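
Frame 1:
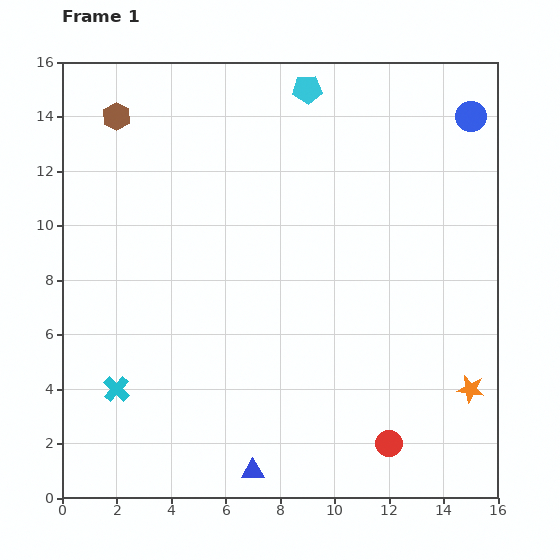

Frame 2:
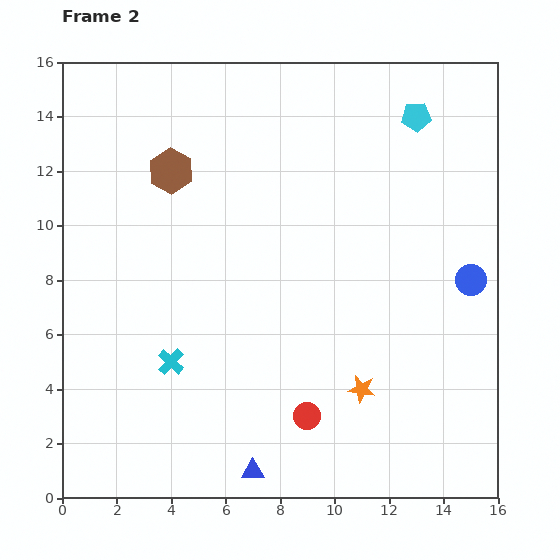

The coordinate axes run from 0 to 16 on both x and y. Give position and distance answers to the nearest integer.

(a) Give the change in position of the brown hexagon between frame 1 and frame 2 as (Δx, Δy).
(2, -2)

The brown hexagon was at (2, 14) in frame 1 and (4, 12) in frame 2.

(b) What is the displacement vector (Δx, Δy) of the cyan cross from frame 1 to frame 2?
(2, 1)

The cyan cross was at (2, 4) in frame 1 and (4, 5) in frame 2.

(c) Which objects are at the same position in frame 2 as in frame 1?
the blue triangle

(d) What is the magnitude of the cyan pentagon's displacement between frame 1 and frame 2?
4

The cyan pentagon moved from (9, 15) to (13, 14), a distance of √(4² + 1²) ≈ 4.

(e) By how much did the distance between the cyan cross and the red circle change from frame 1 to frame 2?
-5

Distance in frame 1: 10. Distance in frame 2: 5.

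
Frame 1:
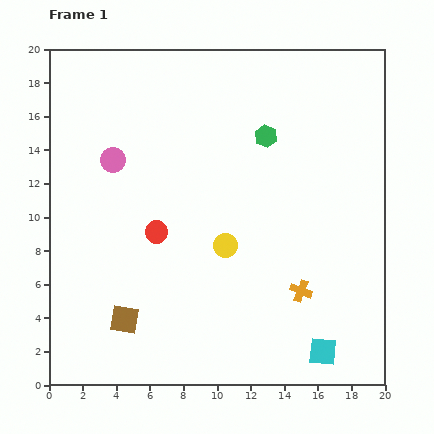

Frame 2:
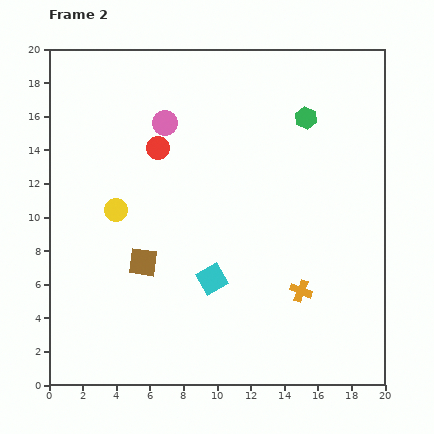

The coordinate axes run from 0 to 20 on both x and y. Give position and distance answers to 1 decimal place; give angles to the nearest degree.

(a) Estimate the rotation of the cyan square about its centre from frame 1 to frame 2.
35° counter-clockwise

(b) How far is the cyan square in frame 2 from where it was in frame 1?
7.9

The cyan square moved from (16.3, 2.0) to (9.7, 6.3), a distance of √(6.6² + 4.3²) ≈ 7.9.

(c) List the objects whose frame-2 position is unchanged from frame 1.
the orange cross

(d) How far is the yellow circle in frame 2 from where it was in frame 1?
6.8

The yellow circle moved from (10.5, 8.3) to (4.0, 10.4), a distance of √(6.5² + 2.1²) ≈ 6.8.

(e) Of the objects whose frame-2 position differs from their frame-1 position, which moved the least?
the green hexagon

(moved 2.6)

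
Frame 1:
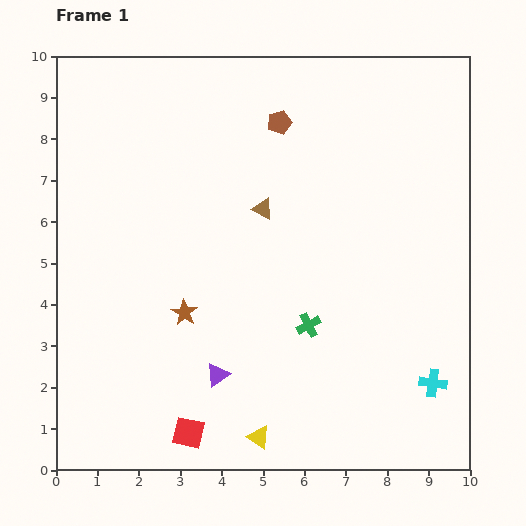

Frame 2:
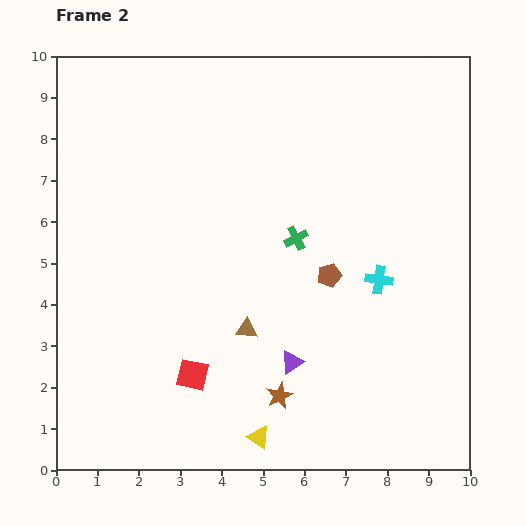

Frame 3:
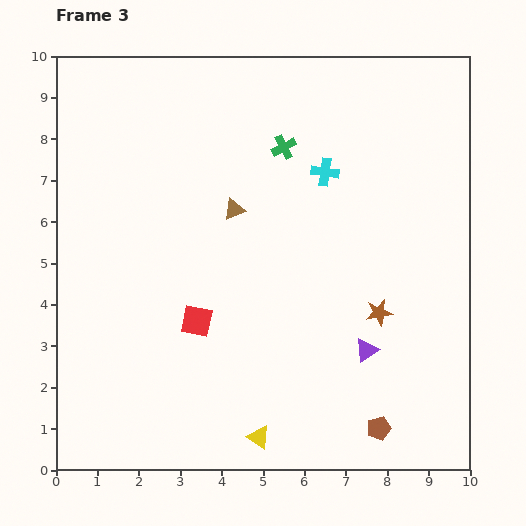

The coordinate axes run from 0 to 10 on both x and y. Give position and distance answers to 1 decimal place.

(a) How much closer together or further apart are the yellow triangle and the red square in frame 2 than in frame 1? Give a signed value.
+0.5

Distance in frame 1: 1.7. Distance in frame 2: 2.2.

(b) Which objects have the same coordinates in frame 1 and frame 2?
the yellow triangle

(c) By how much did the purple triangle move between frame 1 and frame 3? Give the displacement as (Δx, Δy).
(3.6, 0.6)

The purple triangle was at (3.9, 2.3) in frame 1 and (7.5, 2.9) in frame 3.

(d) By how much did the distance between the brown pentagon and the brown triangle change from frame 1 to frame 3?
+4.3

Distance in frame 1: 2.1. Distance in frame 3: 6.4.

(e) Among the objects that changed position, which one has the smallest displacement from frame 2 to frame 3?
the red square

(moved 1.3)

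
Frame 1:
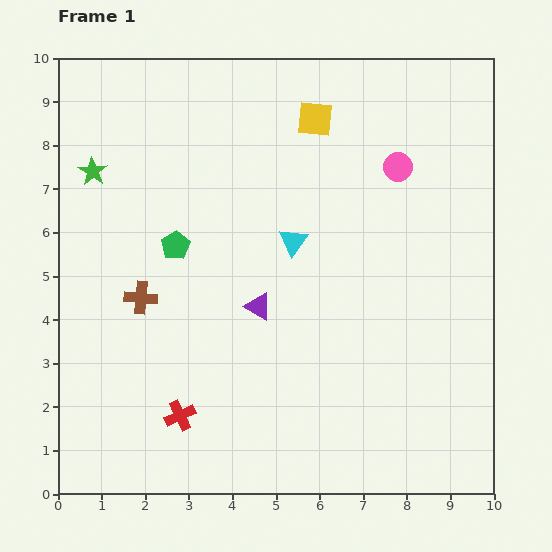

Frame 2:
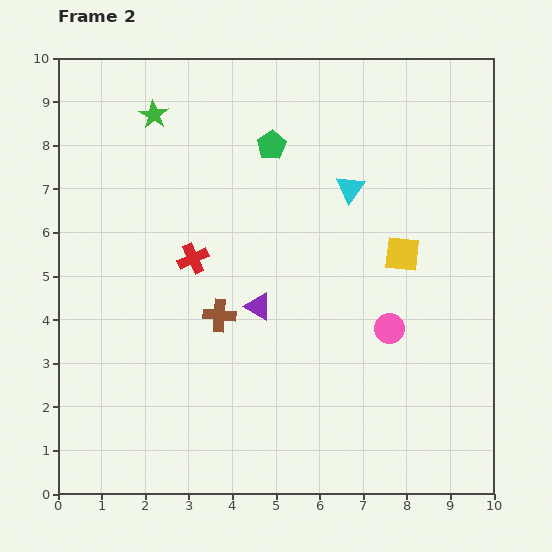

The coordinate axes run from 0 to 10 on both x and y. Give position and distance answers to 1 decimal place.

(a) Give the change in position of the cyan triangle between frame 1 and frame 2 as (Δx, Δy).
(1.3, 1.2)

The cyan triangle was at (5.4, 5.8) in frame 1 and (6.7, 7.0) in frame 2.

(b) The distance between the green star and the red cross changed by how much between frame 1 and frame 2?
-2.5

Distance in frame 1: 5.9. Distance in frame 2: 3.4.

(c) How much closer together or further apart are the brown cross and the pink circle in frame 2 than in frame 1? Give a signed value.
-2.7

Distance in frame 1: 6.6. Distance in frame 2: 3.9.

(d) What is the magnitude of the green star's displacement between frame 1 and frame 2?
1.9

The green star moved from (0.8, 7.4) to (2.2, 8.7), a distance of √(1.4² + 1.3²) ≈ 1.9.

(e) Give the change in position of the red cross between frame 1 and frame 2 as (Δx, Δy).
(0.3, 3.6)

The red cross was at (2.8, 1.8) in frame 1 and (3.1, 5.4) in frame 2.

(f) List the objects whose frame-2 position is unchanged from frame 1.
the purple triangle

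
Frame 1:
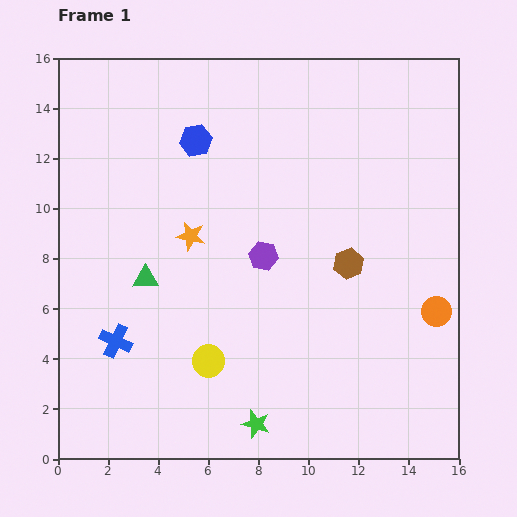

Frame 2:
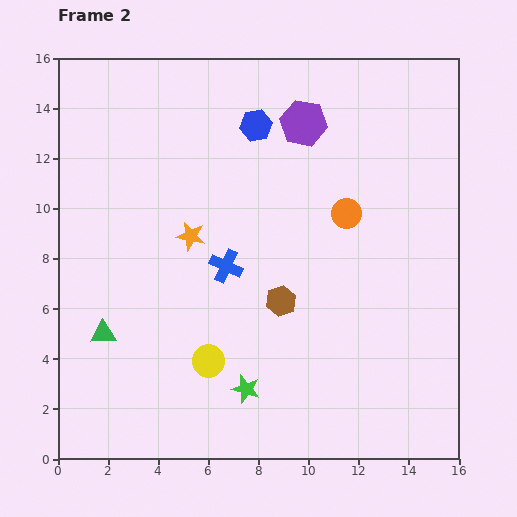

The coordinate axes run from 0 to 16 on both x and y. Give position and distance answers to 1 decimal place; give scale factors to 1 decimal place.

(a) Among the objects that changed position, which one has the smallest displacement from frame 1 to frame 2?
the green star

(moved 1.5)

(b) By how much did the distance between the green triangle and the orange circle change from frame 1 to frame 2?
-0.9

Distance in frame 1: 11.7. Distance in frame 2: 10.8.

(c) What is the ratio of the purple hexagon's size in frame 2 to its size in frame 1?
1.6×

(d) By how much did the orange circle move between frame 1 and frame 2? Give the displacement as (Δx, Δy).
(-3.6, 3.9)

The orange circle was at (15.1, 5.9) in frame 1 and (11.5, 9.8) in frame 2.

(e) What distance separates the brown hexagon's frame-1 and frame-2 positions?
3.1

The brown hexagon moved from (11.6, 7.8) to (8.9, 6.3), a distance of √(2.7² + 1.5²) ≈ 3.1.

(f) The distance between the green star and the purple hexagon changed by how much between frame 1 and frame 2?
+4.1

Distance in frame 1: 6.7. Distance in frame 2: 10.8.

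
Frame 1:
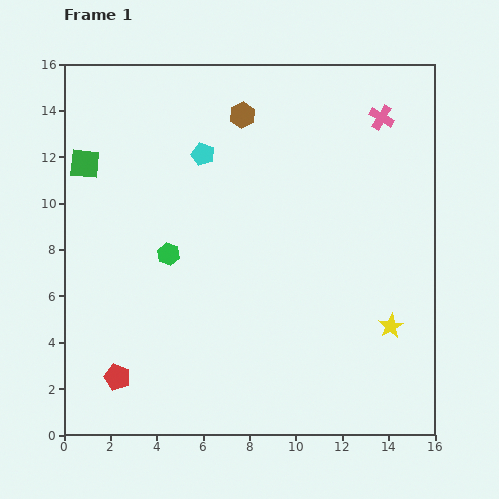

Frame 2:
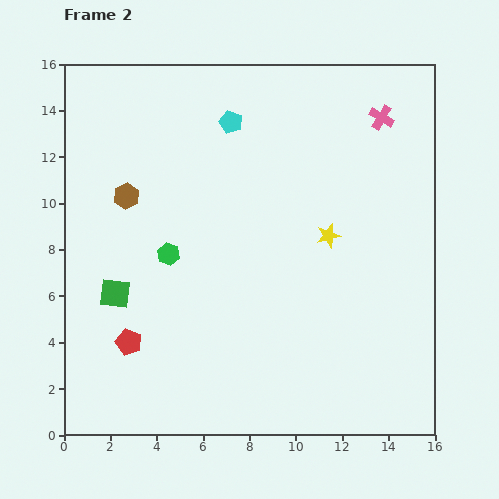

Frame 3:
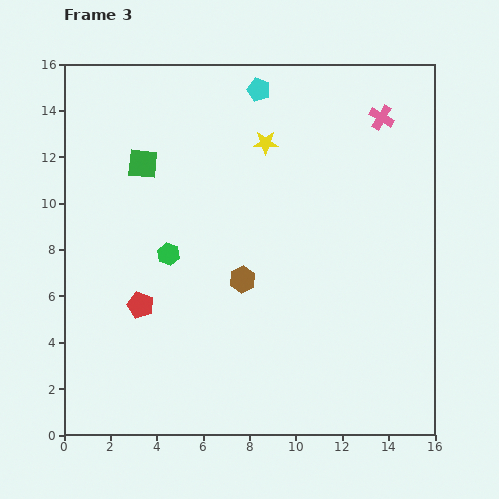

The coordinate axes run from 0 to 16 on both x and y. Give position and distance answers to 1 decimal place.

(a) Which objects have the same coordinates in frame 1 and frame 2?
the green hexagon, the pink cross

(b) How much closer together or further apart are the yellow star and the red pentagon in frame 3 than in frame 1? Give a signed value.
-3.2

Distance in frame 1: 12.0. Distance in frame 3: 8.8.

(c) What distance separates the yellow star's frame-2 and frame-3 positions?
4.8

The yellow star moved from (11.4, 8.6) to (8.7, 12.6), a distance of √(2.7² + 4.0²) ≈ 4.8.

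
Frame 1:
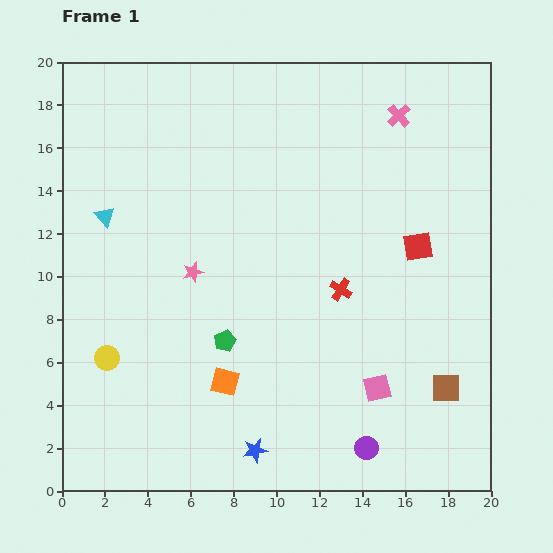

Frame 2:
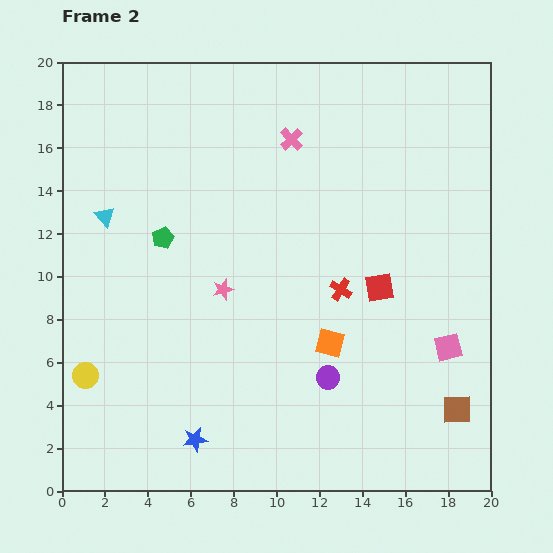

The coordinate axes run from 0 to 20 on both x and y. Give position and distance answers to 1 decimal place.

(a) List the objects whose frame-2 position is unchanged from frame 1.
the cyan triangle, the red cross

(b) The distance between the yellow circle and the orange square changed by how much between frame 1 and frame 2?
+5.9

Distance in frame 1: 5.6. Distance in frame 2: 11.5.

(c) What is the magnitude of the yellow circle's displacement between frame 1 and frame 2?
1.3

The yellow circle moved from (2.1, 6.2) to (1.1, 5.4), a distance of √(1.0² + 0.8²) ≈ 1.3.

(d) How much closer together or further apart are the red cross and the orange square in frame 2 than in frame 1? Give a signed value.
-4.4

Distance in frame 1: 6.9. Distance in frame 2: 2.5.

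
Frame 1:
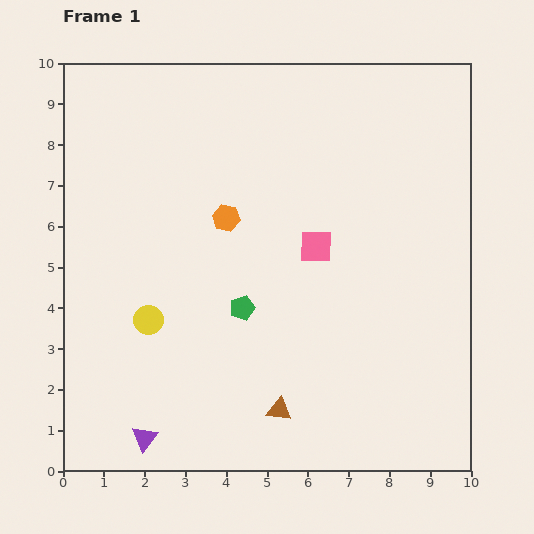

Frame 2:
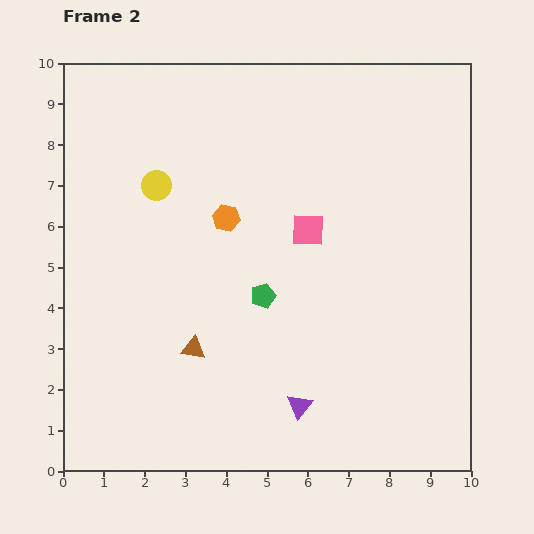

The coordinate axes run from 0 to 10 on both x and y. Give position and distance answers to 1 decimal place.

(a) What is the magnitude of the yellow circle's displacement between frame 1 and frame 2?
3.3

The yellow circle moved from (2.1, 3.7) to (2.3, 7.0), a distance of √(0.2² + 3.3²) ≈ 3.3.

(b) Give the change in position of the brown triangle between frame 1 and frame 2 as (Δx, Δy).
(-2.1, 1.5)

The brown triangle was at (5.3, 1.5) in frame 1 and (3.2, 3.0) in frame 2.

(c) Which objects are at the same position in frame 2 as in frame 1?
the orange hexagon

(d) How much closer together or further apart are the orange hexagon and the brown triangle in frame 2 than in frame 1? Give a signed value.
-1.6

Distance in frame 1: 4.9. Distance in frame 2: 3.3.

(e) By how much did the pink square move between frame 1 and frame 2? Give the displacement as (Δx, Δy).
(-0.2, 0.4)

The pink square was at (6.2, 5.5) in frame 1 and (6.0, 5.9) in frame 2.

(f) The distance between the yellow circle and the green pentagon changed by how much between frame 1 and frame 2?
+1.4

Distance in frame 1: 2.3. Distance in frame 2: 3.7.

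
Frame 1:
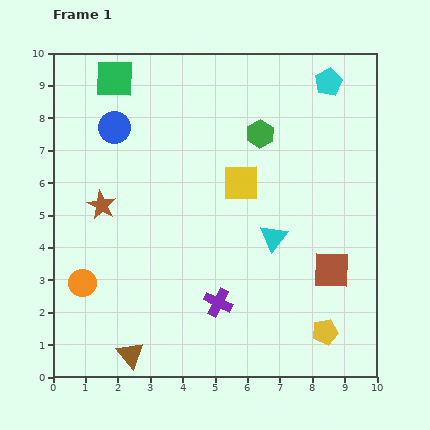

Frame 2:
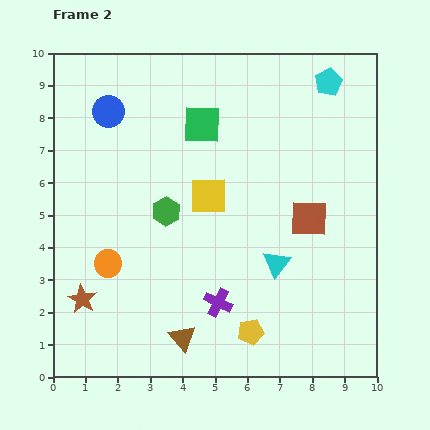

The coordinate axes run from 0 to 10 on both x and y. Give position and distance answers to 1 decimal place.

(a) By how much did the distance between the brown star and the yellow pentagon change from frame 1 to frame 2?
-2.6

Distance in frame 1: 7.9. Distance in frame 2: 5.3.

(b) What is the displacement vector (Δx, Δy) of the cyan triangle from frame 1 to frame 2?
(0.1, -0.8)

The cyan triangle was at (6.8, 4.3) in frame 1 and (6.9, 3.5) in frame 2.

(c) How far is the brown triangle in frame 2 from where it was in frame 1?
1.7

The brown triangle moved from (2.4, 0.7) to (4.0, 1.2), a distance of √(1.6² + 0.5²) ≈ 1.7.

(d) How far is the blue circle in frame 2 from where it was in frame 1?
0.5

The blue circle moved from (1.9, 7.7) to (1.7, 8.2), a distance of √(0.2² + 0.5²) ≈ 0.5.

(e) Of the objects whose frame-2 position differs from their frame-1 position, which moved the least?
the blue circle

(moved 0.5)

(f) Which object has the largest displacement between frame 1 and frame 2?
the green hexagon

(moved 3.8; next 3.0)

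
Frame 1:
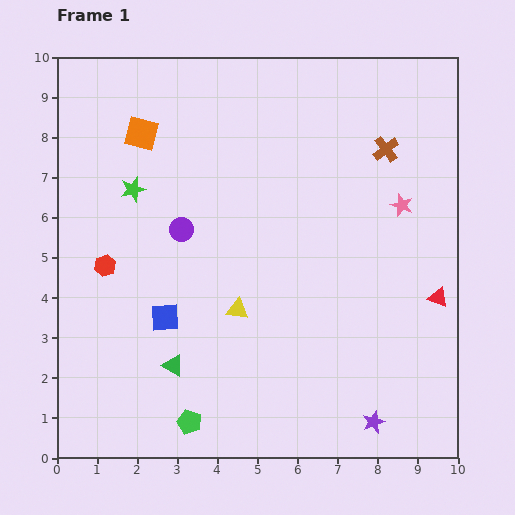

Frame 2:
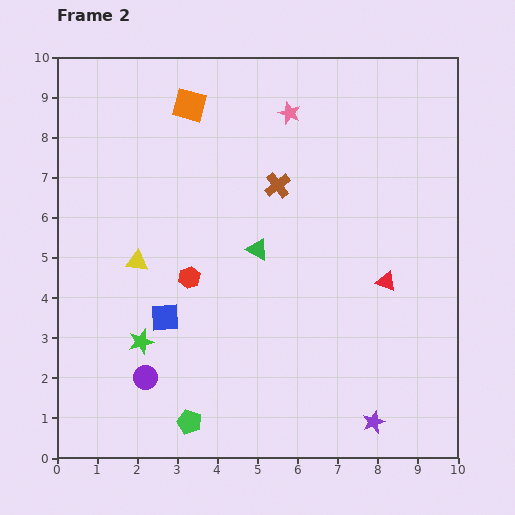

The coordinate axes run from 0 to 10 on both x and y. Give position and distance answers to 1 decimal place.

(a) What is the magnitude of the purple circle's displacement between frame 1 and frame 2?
3.8

The purple circle moved from (3.1, 5.7) to (2.2, 2.0), a distance of √(0.9² + 3.7²) ≈ 3.8.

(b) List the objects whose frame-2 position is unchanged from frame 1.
the green pentagon, the blue square, the purple star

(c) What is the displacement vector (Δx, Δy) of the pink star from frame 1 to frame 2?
(-2.8, 2.3)

The pink star was at (8.6, 6.3) in frame 1 and (5.8, 8.6) in frame 2.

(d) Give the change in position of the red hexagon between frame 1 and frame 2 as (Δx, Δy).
(2.1, -0.3)

The red hexagon was at (1.2, 4.8) in frame 1 and (3.3, 4.5) in frame 2.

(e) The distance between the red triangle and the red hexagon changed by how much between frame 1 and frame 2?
-3.4

Distance in frame 1: 8.3. Distance in frame 2: 4.9.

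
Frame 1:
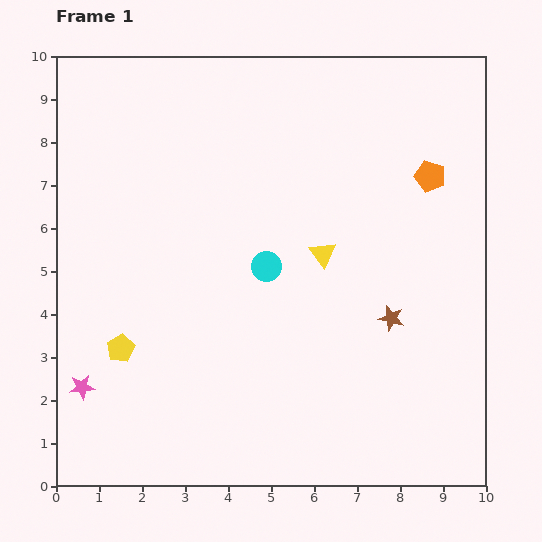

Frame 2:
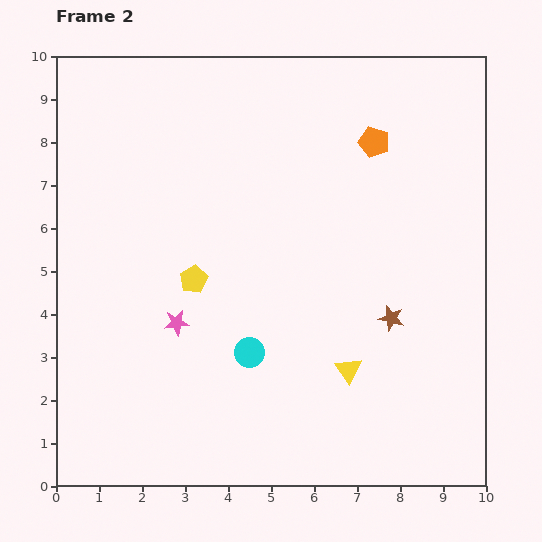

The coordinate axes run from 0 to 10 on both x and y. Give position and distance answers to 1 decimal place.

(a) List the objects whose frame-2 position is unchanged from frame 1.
the brown star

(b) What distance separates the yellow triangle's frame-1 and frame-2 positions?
2.8

The yellow triangle moved from (6.2, 5.4) to (6.8, 2.7), a distance of √(0.6² + 2.7²) ≈ 2.8.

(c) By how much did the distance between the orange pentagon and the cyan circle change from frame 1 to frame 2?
+1.4

Distance in frame 1: 4.3. Distance in frame 2: 5.7.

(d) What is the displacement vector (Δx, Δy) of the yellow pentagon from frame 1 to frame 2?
(1.7, 1.6)

The yellow pentagon was at (1.5, 3.2) in frame 1 and (3.2, 4.8) in frame 2.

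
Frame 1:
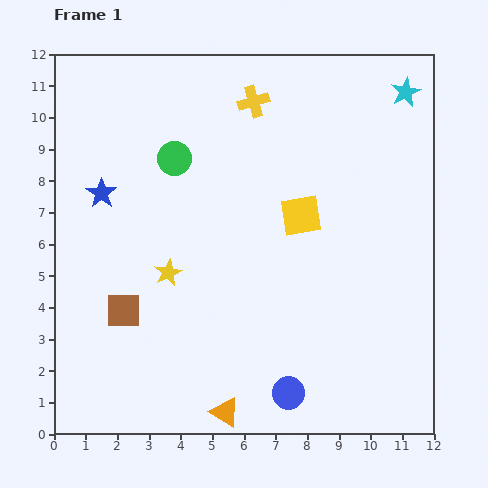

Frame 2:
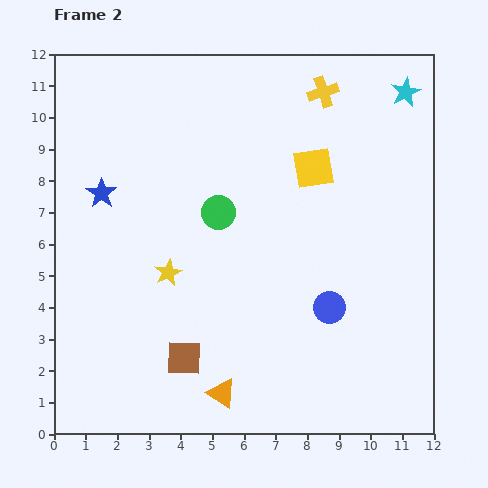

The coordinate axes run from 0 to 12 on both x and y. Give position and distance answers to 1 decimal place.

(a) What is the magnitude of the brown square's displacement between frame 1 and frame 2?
2.4

The brown square moved from (2.2, 3.9) to (4.1, 2.4), a distance of √(1.9² + 1.5²) ≈ 2.4.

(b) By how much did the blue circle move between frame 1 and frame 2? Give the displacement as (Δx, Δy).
(1.3, 2.7)

The blue circle was at (7.4, 1.3) in frame 1 and (8.7, 4.0) in frame 2.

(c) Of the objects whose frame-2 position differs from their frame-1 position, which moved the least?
the orange triangle

(moved 0.6)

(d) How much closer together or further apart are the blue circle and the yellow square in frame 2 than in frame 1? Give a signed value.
-1.2

Distance in frame 1: 5.6. Distance in frame 2: 4.4.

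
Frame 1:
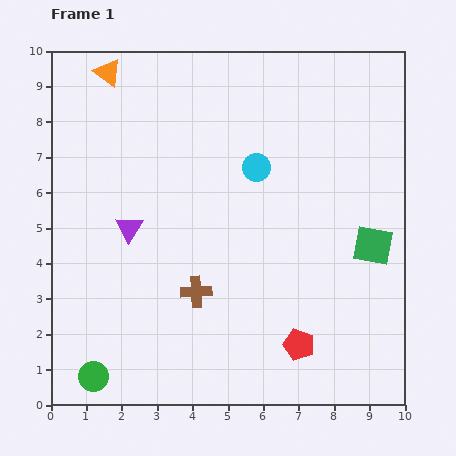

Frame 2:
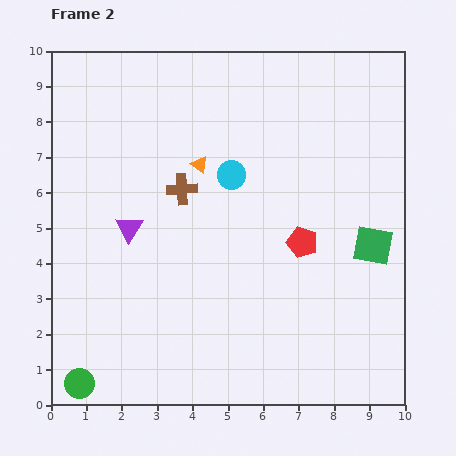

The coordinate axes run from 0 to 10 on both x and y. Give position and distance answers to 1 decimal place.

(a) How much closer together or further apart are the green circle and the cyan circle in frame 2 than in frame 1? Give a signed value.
-0.2

Distance in frame 1: 7.5. Distance in frame 2: 7.3.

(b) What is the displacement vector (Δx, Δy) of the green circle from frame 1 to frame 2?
(-0.4, -0.2)

The green circle was at (1.2, 0.8) in frame 1 and (0.8, 0.6) in frame 2.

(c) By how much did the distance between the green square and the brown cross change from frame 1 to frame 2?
+0.4

Distance in frame 1: 5.2. Distance in frame 2: 5.6.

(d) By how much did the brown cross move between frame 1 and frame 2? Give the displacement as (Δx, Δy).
(-0.4, 2.9)

The brown cross was at (4.1, 3.2) in frame 1 and (3.7, 6.1) in frame 2.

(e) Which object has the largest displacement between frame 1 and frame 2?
the orange triangle

(moved 3.7; next 2.9)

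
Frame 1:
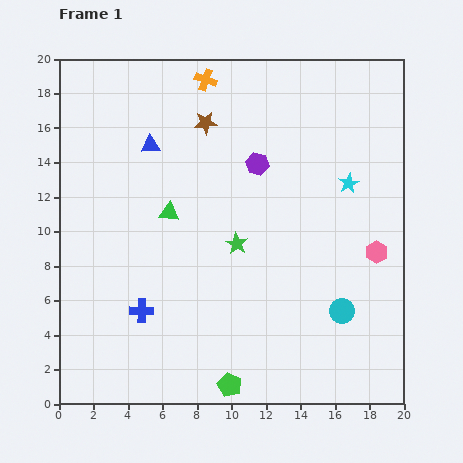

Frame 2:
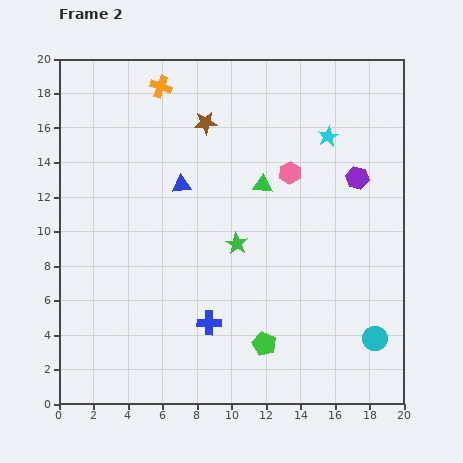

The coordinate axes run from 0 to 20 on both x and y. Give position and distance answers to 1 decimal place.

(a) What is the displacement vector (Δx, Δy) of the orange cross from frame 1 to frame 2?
(-2.6, -0.4)

The orange cross was at (8.5, 18.8) in frame 1 and (5.9, 18.4) in frame 2.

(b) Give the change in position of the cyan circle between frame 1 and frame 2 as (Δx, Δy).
(1.9, -1.6)

The cyan circle was at (16.4, 5.4) in frame 1 and (18.3, 3.8) in frame 2.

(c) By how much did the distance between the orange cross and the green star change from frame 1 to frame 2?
+0.4

Distance in frame 1: 9.7. Distance in frame 2: 10.1.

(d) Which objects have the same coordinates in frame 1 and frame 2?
the green star, the brown star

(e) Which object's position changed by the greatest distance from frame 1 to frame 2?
the pink hexagon

(moved 6.8; next 5.9)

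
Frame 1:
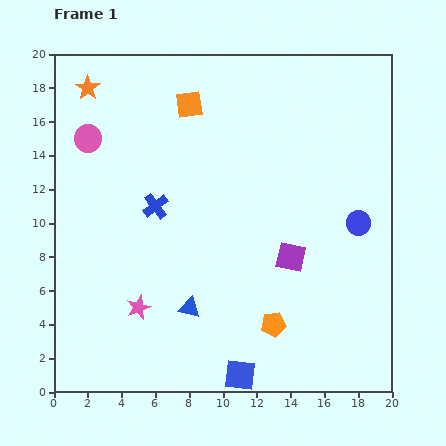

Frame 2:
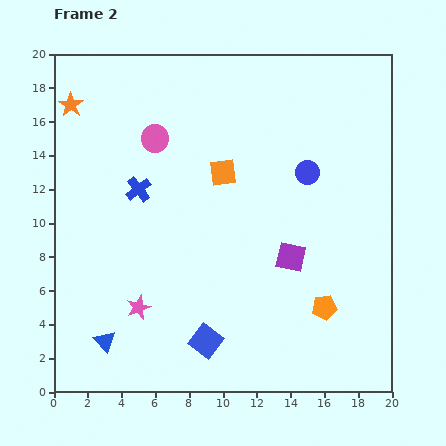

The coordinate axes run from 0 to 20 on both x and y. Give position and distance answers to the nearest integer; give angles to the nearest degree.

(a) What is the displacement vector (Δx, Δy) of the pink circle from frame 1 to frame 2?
(4, 0)

The pink circle was at (2, 15) in frame 1 and (6, 15) in frame 2.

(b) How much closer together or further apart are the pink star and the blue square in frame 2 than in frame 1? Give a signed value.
-3

Distance in frame 1: 7. Distance in frame 2: 4.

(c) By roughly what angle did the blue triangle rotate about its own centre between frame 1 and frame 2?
35° clockwise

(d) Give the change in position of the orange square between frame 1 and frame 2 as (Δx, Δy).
(2, -4)

The orange square was at (8, 17) in frame 1 and (10, 13) in frame 2.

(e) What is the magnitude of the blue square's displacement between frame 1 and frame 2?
3

The blue square moved from (11, 1) to (9, 3), a distance of √(2² + 2²) ≈ 3.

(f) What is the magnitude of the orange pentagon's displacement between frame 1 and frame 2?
3

The orange pentagon moved from (13, 4) to (16, 5), a distance of √(3² + 1²) ≈ 3.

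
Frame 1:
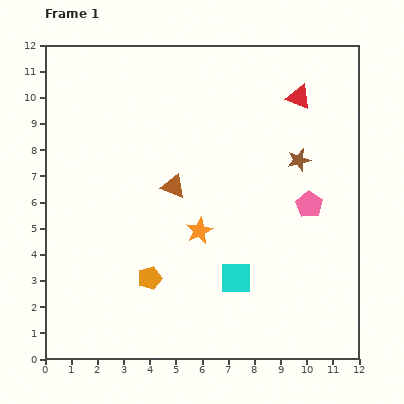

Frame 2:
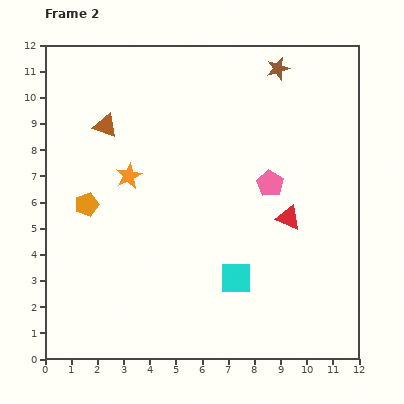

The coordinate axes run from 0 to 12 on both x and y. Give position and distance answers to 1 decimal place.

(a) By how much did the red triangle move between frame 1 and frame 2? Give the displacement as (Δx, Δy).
(-0.4, -4.6)

The red triangle was at (9.7, 10.0) in frame 1 and (9.3, 5.4) in frame 2.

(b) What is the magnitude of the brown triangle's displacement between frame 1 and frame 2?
3.5

The brown triangle moved from (4.9, 6.6) to (2.3, 8.9), a distance of √(2.6² + 2.3²) ≈ 3.5.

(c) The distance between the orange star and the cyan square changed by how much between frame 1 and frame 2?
+3.4

Distance in frame 1: 2.3. Distance in frame 2: 5.7.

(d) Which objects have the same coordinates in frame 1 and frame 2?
the cyan square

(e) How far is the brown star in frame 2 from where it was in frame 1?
3.6

The brown star moved from (9.7, 7.6) to (8.9, 11.1), a distance of √(0.8² + 3.5²) ≈ 3.6.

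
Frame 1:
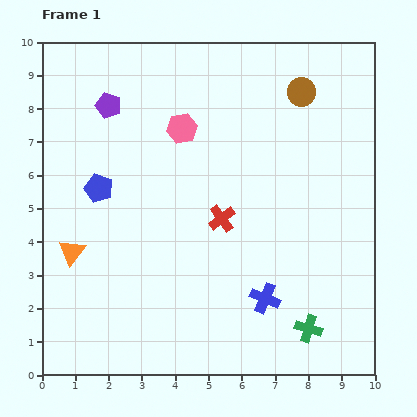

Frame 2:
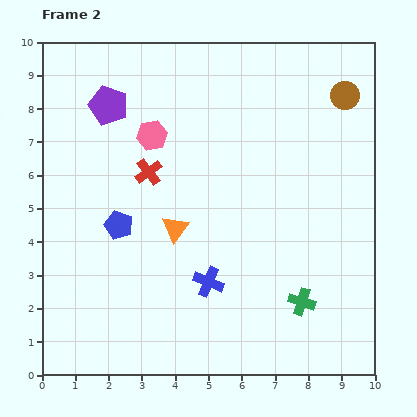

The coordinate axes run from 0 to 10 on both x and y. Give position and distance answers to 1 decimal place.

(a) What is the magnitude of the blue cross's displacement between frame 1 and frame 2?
1.8

The blue cross moved from (6.7, 2.3) to (5.0, 2.8), a distance of √(1.7² + 0.5²) ≈ 1.8.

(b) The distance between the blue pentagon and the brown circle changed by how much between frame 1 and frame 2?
+1.0

Distance in frame 1: 6.8. Distance in frame 2: 7.8.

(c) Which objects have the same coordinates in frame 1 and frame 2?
the purple pentagon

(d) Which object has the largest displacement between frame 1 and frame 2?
the orange triangle

(moved 3.2; next 2.6)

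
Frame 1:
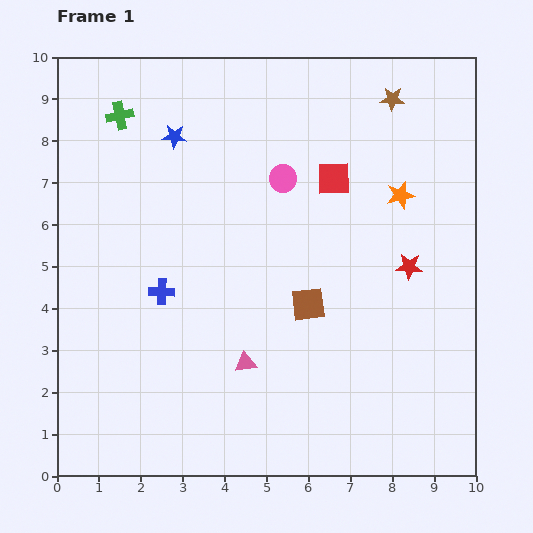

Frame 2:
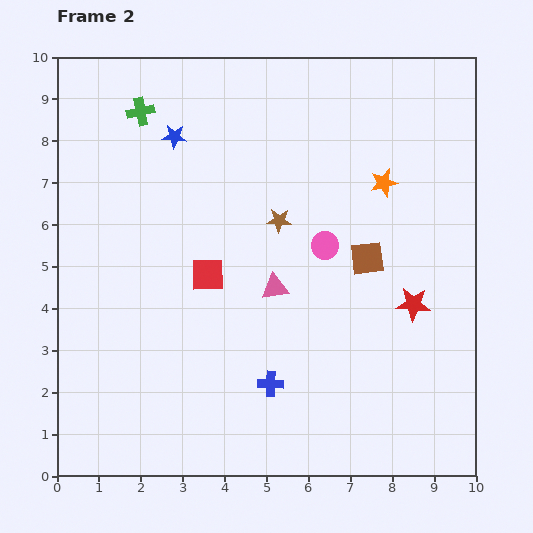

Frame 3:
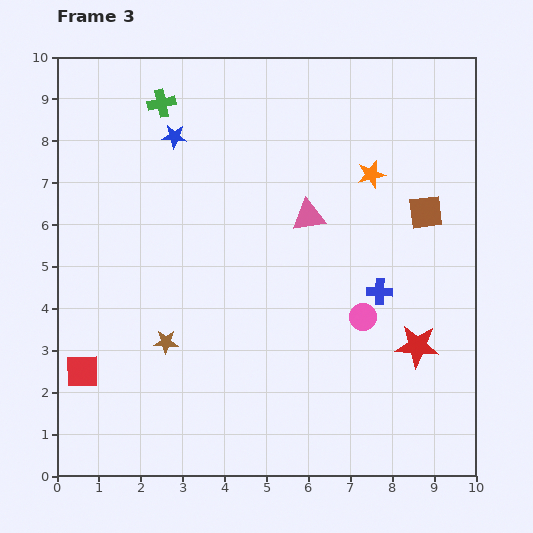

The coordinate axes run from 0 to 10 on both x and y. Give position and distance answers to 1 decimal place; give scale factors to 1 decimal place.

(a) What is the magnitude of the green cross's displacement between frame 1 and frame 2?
0.5

The green cross moved from (1.5, 8.6) to (2.0, 8.7), a distance of √(0.5² + 0.1²) ≈ 0.5.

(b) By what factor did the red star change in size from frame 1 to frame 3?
1.6×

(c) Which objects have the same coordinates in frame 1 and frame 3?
the blue star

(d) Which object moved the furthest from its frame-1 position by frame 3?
the brown star

(moved 7.9; next 7.6)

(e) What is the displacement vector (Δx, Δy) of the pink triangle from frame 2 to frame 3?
(0.8, 1.7)

The pink triangle was at (5.2, 4.5) in frame 2 and (6.0, 6.2) in frame 3.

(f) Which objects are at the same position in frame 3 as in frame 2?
the blue star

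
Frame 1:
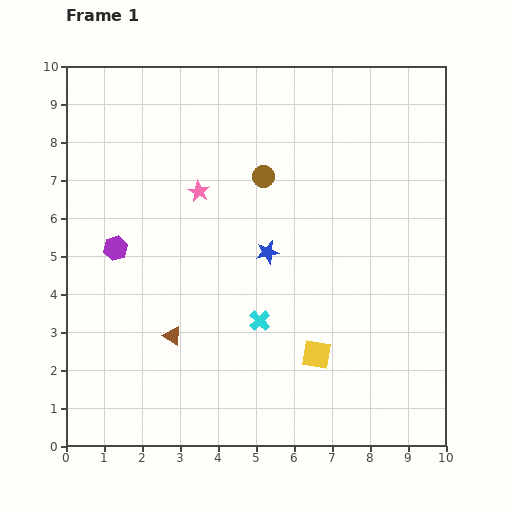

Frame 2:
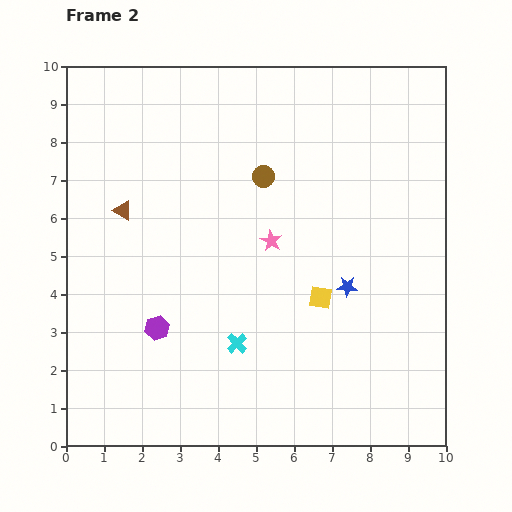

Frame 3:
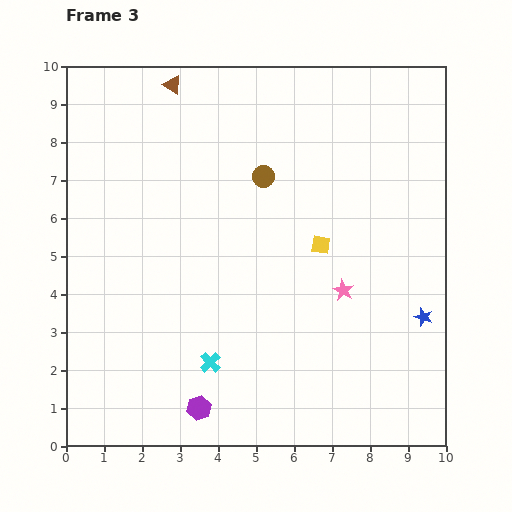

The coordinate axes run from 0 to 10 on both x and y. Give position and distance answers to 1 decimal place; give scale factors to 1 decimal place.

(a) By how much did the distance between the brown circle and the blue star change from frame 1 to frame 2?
+1.6

Distance in frame 1: 2.0. Distance in frame 2: 3.6.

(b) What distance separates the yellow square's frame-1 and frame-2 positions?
1.5

The yellow square moved from (6.6, 2.4) to (6.7, 3.9), a distance of √(0.1² + 1.5²) ≈ 1.5.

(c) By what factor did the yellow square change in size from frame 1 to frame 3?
0.7×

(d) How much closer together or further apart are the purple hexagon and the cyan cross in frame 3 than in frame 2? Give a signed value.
-0.9

Distance in frame 2: 2.1. Distance in frame 3: 1.2.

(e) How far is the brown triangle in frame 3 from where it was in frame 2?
3.5

The brown triangle moved from (1.5, 6.2) to (2.8, 9.5), a distance of √(1.3² + 3.3²) ≈ 3.5.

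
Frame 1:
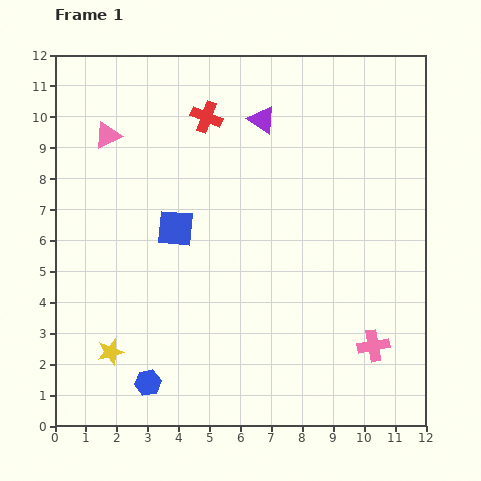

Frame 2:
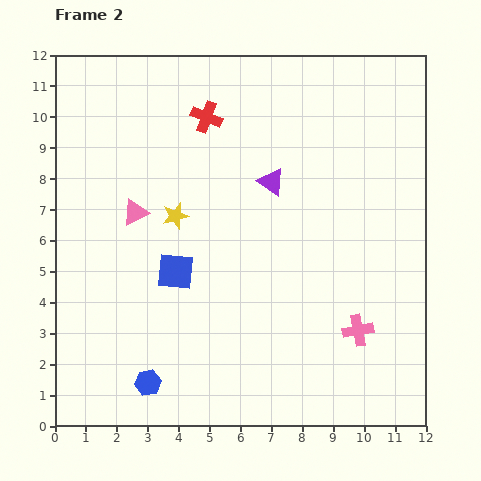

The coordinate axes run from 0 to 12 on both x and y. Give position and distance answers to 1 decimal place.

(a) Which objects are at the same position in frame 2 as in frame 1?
the blue hexagon, the red cross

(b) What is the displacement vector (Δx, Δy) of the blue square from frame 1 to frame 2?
(0.0, -1.4)

The blue square was at (3.9, 6.4) in frame 1 and (3.9, 5.0) in frame 2.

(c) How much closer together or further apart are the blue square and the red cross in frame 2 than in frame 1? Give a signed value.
+1.4

Distance in frame 1: 3.7. Distance in frame 2: 5.1.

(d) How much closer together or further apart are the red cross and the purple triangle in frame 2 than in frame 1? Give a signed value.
+1.2

Distance in frame 1: 1.8. Distance in frame 2: 3.0.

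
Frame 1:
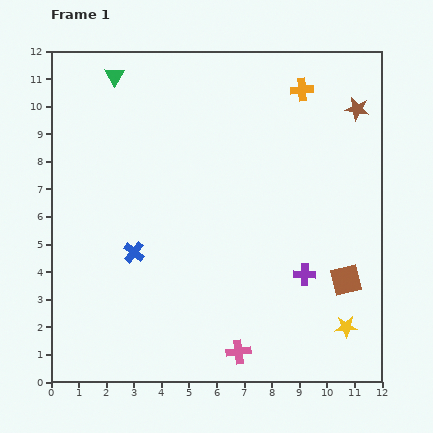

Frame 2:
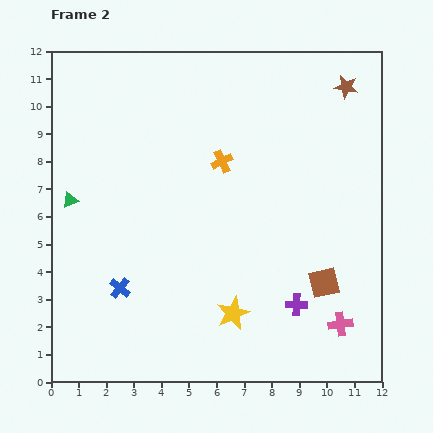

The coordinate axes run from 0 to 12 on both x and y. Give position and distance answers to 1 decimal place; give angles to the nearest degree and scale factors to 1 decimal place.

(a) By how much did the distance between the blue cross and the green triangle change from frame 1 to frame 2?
-2.7

Distance in frame 1: 6.4. Distance in frame 2: 3.7.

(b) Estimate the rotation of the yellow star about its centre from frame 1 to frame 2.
20° counter-clockwise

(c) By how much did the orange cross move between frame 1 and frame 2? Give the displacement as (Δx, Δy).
(-2.9, -2.6)

The orange cross was at (9.1, 10.6) in frame 1 and (6.2, 8.0) in frame 2.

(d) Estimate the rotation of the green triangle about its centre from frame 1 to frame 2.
36° clockwise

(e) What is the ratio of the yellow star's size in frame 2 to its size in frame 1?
1.5×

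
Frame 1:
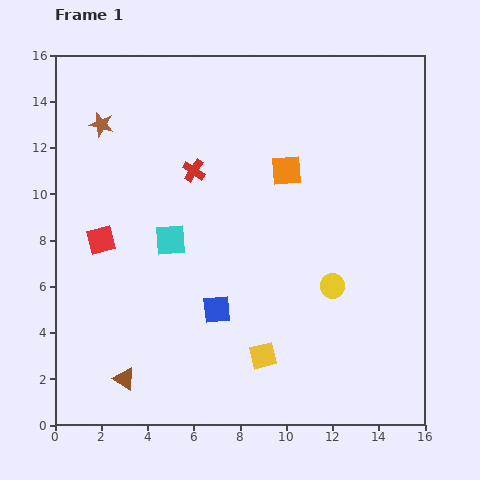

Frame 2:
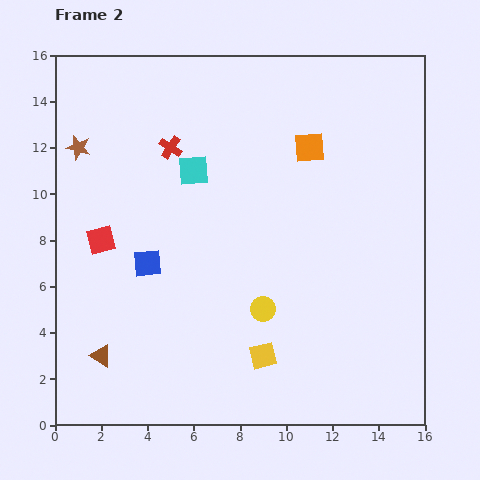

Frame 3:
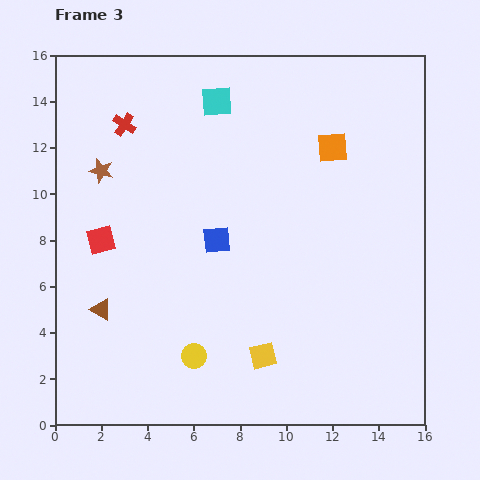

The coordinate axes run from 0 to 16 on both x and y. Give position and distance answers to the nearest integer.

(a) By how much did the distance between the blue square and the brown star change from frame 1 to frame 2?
-3

Distance in frame 1: 9. Distance in frame 2: 6.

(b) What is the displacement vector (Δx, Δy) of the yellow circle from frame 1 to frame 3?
(-6, -3)

The yellow circle was at (12, 6) in frame 1 and (6, 3) in frame 3.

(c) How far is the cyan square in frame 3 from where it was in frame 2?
3

The cyan square moved from (6, 11) to (7, 14), a distance of √(1² + 3²) ≈ 3.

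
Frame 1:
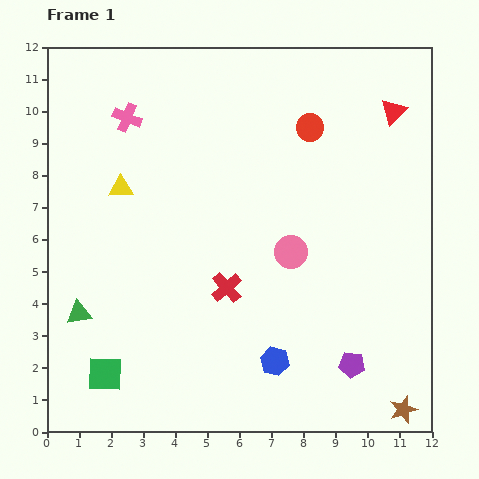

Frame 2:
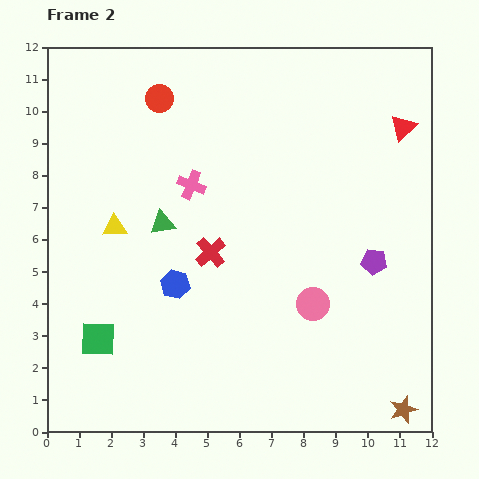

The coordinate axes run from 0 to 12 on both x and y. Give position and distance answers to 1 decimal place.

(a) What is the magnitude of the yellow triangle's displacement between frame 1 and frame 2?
1.2

The yellow triangle moved from (2.3, 7.6) to (2.1, 6.4), a distance of √(0.2² + 1.2²) ≈ 1.2.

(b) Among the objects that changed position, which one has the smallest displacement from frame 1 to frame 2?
the red triangle

(moved 0.6)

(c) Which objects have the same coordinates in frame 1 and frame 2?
the brown star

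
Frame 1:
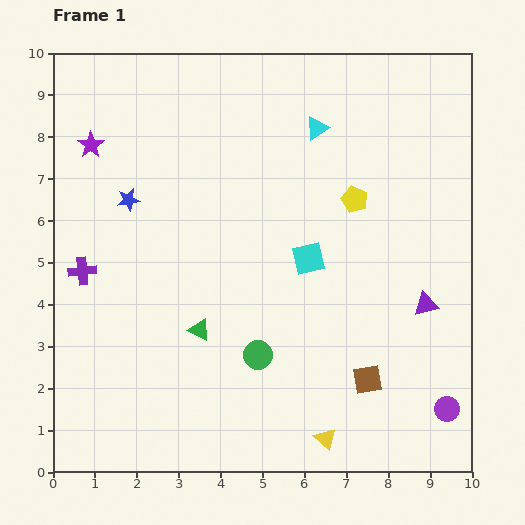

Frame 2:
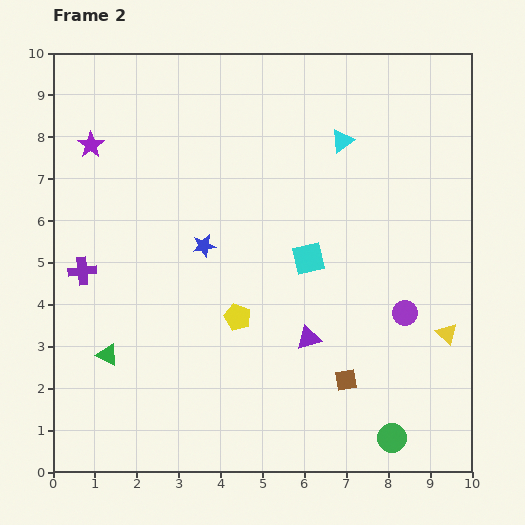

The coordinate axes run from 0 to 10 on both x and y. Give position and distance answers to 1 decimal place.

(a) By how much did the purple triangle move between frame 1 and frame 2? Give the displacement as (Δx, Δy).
(-2.8, -0.8)

The purple triangle was at (8.9, 4.0) in frame 1 and (6.1, 3.2) in frame 2.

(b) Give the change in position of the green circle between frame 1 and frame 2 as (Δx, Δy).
(3.2, -2.0)

The green circle was at (4.9, 2.8) in frame 1 and (8.1, 0.8) in frame 2.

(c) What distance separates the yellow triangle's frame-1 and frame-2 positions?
3.8

The yellow triangle moved from (6.5, 0.8) to (9.4, 3.3), a distance of √(2.9² + 2.5²) ≈ 3.8.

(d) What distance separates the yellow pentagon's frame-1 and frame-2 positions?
4.0

The yellow pentagon moved from (7.2, 6.5) to (4.4, 3.7), a distance of √(2.8² + 2.8²) ≈ 4.0.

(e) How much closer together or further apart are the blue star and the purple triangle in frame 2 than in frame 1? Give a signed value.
-4.2

Distance in frame 1: 7.5. Distance in frame 2: 3.3.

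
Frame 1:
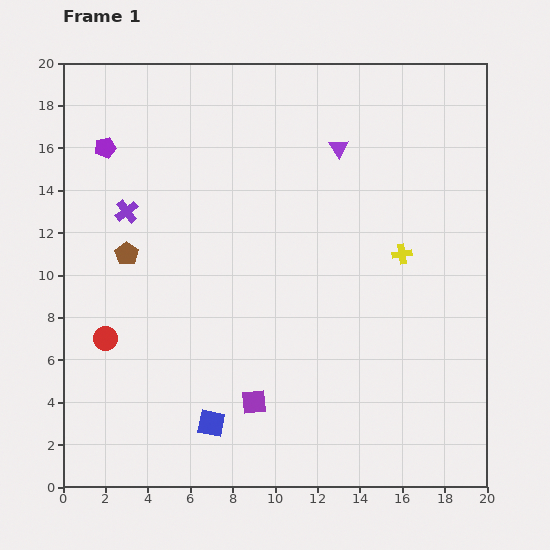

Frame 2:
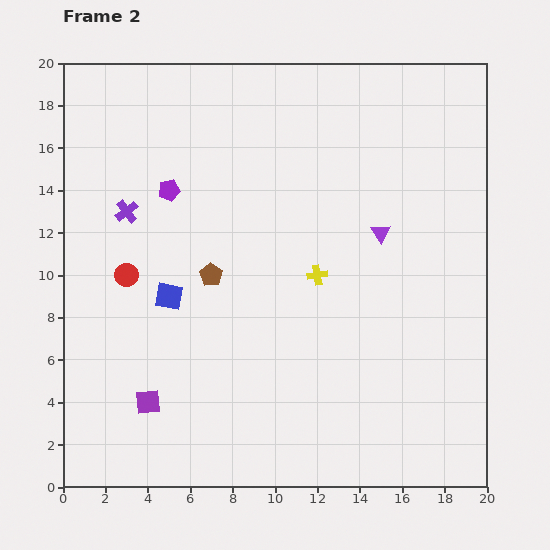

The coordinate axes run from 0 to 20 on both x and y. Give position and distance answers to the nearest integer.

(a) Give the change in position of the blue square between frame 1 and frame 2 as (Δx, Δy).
(-2, 6)

The blue square was at (7, 3) in frame 1 and (5, 9) in frame 2.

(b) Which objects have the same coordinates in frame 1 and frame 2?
the purple cross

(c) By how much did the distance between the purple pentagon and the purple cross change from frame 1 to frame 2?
-1

Distance in frame 1: 3. Distance in frame 2: 2.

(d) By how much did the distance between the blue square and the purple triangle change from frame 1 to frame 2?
-4

Distance in frame 1: 14. Distance in frame 2: 10.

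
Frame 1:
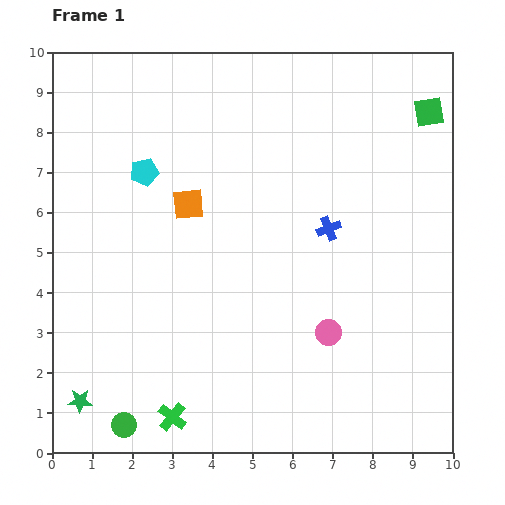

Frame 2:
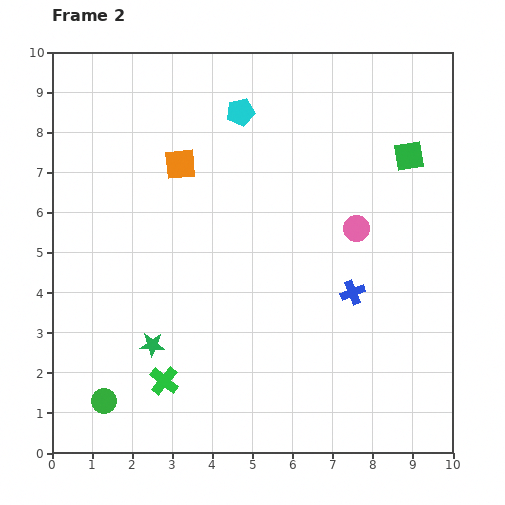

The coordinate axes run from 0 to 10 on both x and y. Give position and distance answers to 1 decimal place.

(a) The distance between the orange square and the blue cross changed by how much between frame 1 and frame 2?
+1.8

Distance in frame 1: 3.6. Distance in frame 2: 5.4.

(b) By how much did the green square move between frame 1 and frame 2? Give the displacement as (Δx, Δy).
(-0.5, -1.1)

The green square was at (9.4, 8.5) in frame 1 and (8.9, 7.4) in frame 2.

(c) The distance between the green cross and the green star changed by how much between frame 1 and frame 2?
-1.4

Distance in frame 1: 2.3. Distance in frame 2: 0.9.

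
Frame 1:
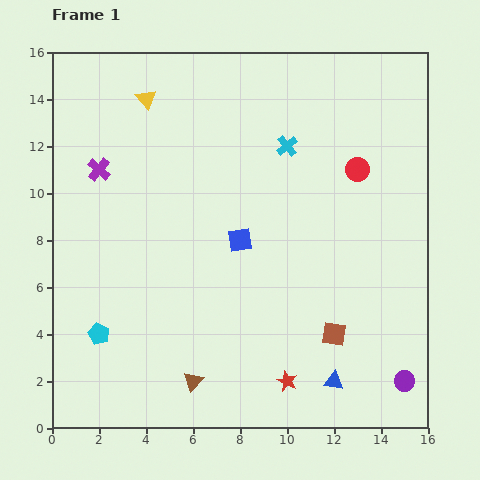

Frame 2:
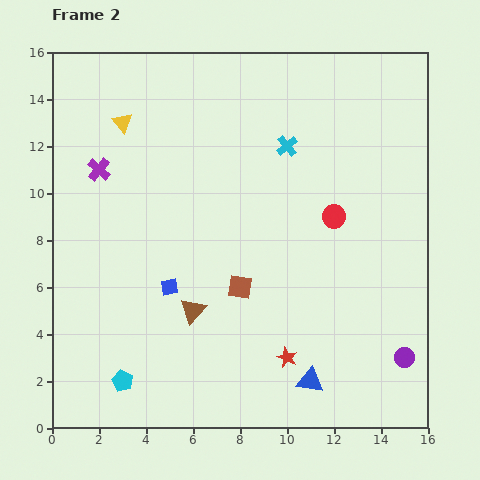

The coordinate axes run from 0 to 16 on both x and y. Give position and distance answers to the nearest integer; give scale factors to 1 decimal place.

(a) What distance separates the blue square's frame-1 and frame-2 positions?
4

The blue square moved from (8, 8) to (5, 6), a distance of √(3² + 2²) ≈ 4.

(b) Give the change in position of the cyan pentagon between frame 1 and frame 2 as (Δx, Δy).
(1, -2)

The cyan pentagon was at (2, 4) in frame 1 and (3, 2) in frame 2.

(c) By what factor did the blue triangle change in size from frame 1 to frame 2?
1.4×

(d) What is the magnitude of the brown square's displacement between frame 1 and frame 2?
4

The brown square moved from (12, 4) to (8, 6), a distance of √(4² + 2²) ≈ 4.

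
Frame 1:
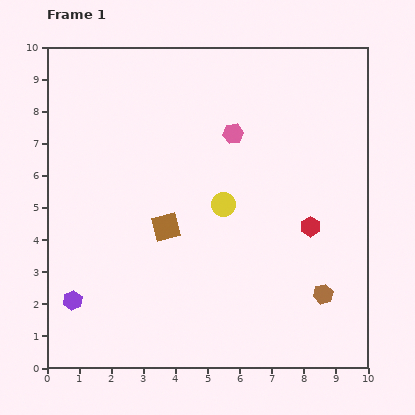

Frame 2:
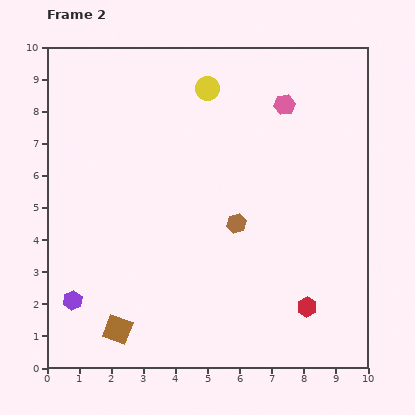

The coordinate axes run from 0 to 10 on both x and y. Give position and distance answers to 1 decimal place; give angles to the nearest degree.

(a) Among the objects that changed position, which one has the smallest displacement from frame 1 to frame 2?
the pink hexagon

(moved 1.8)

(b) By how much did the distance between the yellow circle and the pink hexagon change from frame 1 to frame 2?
+0.3

Distance in frame 1: 2.2. Distance in frame 2: 2.5.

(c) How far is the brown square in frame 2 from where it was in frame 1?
3.5

The brown square moved from (3.7, 4.4) to (2.2, 1.2), a distance of √(1.5² + 3.2²) ≈ 3.5.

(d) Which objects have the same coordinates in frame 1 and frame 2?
the purple hexagon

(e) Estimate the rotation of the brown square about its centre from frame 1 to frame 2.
35° clockwise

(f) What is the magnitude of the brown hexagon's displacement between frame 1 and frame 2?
3.5

The brown hexagon moved from (8.6, 2.3) to (5.9, 4.5), a distance of √(2.7² + 2.2²) ≈ 3.5.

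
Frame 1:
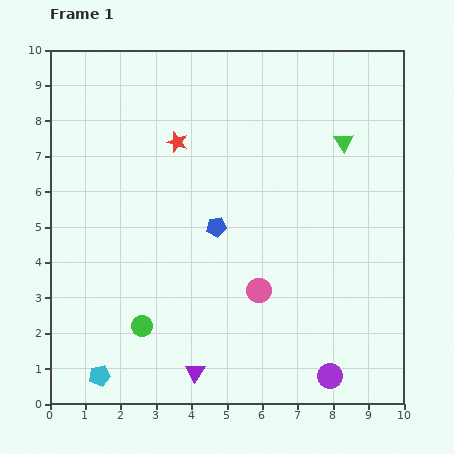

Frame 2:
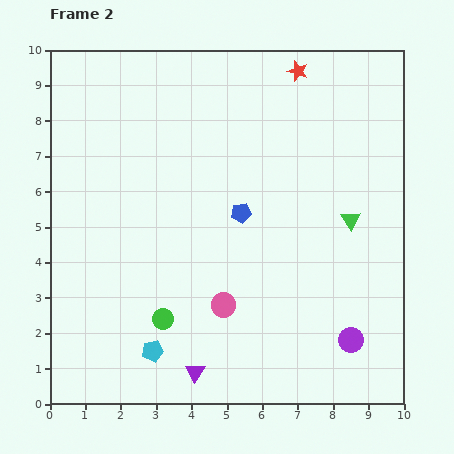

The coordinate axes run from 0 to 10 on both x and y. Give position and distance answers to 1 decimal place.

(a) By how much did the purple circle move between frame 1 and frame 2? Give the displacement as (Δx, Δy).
(0.6, 1.0)

The purple circle was at (7.9, 0.8) in frame 1 and (8.5, 1.8) in frame 2.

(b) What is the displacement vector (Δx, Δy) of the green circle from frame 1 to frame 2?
(0.6, 0.2)

The green circle was at (2.6, 2.2) in frame 1 and (3.2, 2.4) in frame 2.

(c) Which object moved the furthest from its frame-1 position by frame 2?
the red star

(moved 3.9; next 2.2)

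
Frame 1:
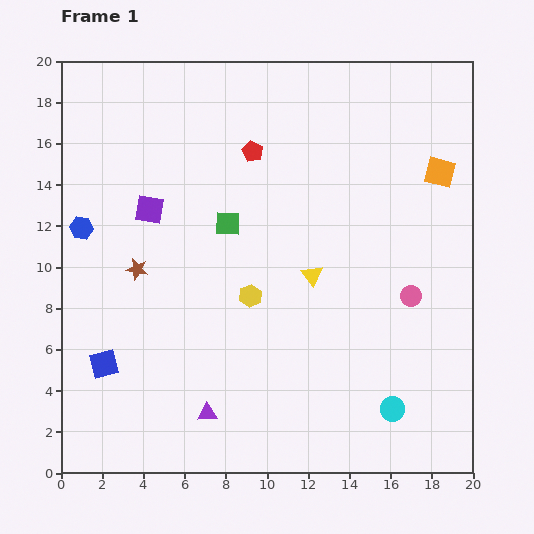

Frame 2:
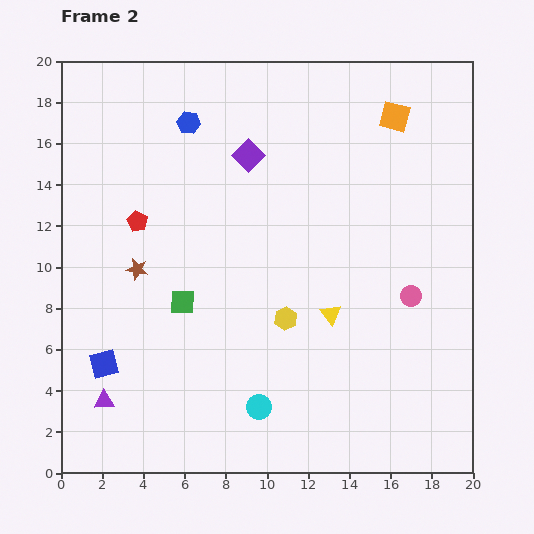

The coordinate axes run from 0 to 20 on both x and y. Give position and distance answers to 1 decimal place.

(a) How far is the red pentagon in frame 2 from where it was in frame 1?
6.6

The red pentagon moved from (9.3, 15.6) to (3.7, 12.2), a distance of √(5.6² + 3.4²) ≈ 6.6.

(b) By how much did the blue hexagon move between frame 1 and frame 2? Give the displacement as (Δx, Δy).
(5.2, 5.1)

The blue hexagon was at (1.0, 11.9) in frame 1 and (6.2, 17.0) in frame 2.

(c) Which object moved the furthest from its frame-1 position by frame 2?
the blue hexagon

(moved 7.3; next 6.6)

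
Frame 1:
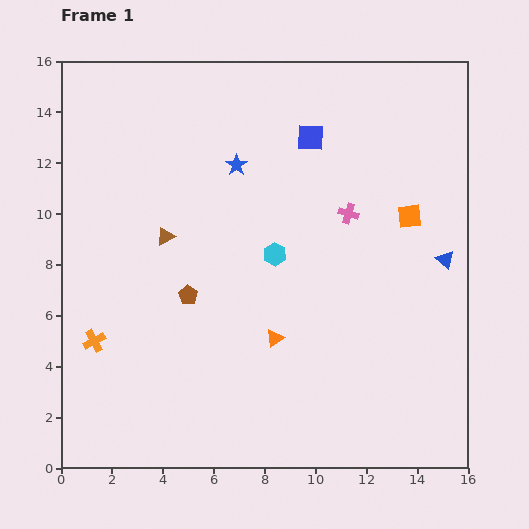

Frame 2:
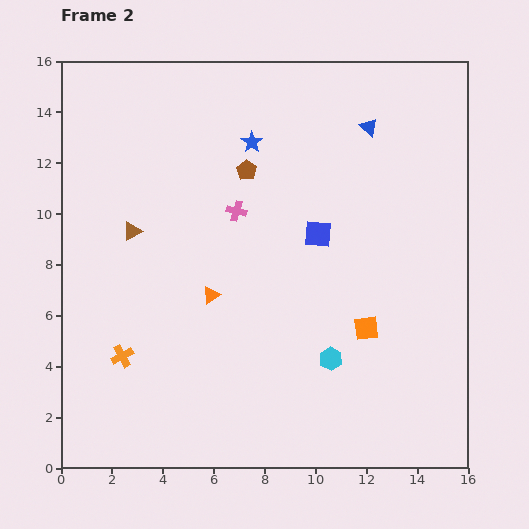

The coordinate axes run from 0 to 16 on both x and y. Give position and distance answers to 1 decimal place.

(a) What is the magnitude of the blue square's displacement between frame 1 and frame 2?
3.8

The blue square moved from (9.8, 13.0) to (10.1, 9.2), a distance of √(0.3² + 3.8²) ≈ 3.8.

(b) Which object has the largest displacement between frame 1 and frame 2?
the blue triangle

(moved 6.0; next 5.4)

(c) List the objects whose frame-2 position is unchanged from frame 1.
none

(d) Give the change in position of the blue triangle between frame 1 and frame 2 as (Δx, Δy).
(-3.0, 5.2)

The blue triangle was at (15.1, 8.2) in frame 1 and (12.1, 13.4) in frame 2.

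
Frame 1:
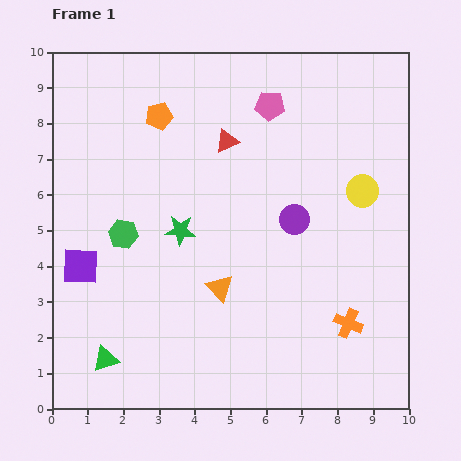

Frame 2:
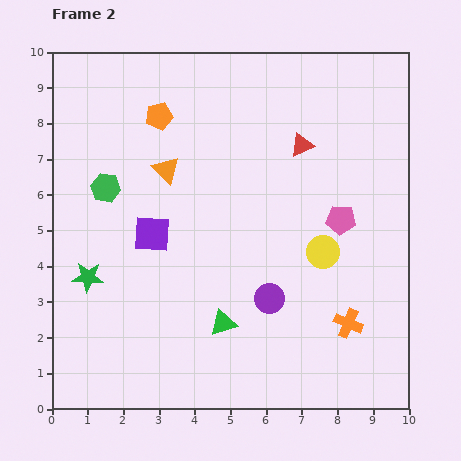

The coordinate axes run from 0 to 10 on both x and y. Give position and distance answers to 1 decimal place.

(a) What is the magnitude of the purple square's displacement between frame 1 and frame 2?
2.2

The purple square moved from (0.8, 4.0) to (2.8, 4.9), a distance of √(2.0² + 0.9²) ≈ 2.2.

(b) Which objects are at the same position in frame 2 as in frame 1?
the orange pentagon, the orange cross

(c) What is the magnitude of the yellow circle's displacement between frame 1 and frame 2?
2.0

The yellow circle moved from (8.7, 6.1) to (7.6, 4.4), a distance of √(1.1² + 1.7²) ≈ 2.0.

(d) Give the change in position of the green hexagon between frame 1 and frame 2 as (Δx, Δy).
(-0.5, 1.3)

The green hexagon was at (2.0, 4.9) in frame 1 and (1.5, 6.2) in frame 2.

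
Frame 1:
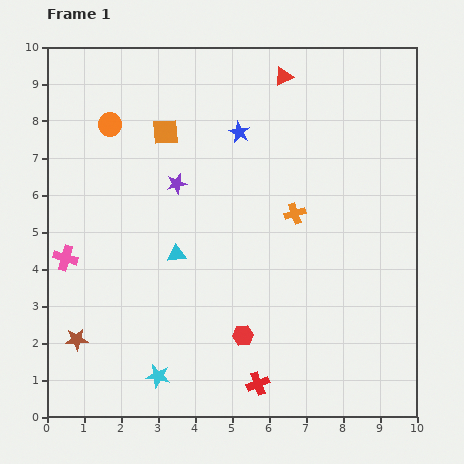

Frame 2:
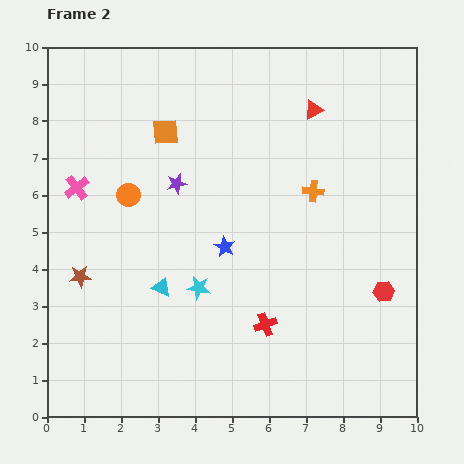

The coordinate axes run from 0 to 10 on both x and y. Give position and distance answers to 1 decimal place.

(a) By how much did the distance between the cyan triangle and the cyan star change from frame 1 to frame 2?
-2.3

Distance in frame 1: 3.3. Distance in frame 2: 1.0.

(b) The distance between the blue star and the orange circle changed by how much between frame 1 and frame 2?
-0.5

Distance in frame 1: 3.5. Distance in frame 2: 3.0.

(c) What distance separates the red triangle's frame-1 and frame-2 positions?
1.2

The red triangle moved from (6.4, 9.2) to (7.2, 8.3), a distance of √(0.8² + 0.9²) ≈ 1.2.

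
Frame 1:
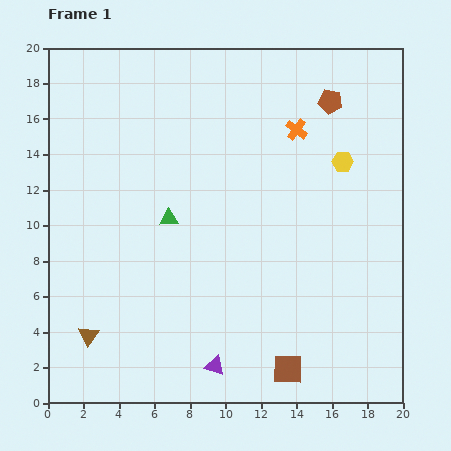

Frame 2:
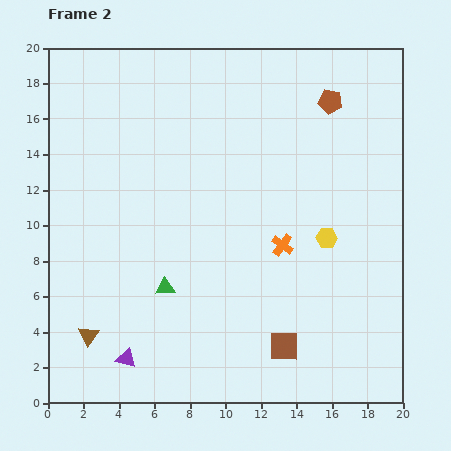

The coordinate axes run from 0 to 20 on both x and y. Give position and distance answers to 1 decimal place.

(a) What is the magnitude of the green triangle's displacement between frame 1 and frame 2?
3.9

The green triangle moved from (6.8, 10.4) to (6.6, 6.5), a distance of √(0.2² + 3.9²) ≈ 3.9.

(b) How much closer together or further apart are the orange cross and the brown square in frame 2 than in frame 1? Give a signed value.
-7.8

Distance in frame 1: 13.5. Distance in frame 2: 5.7.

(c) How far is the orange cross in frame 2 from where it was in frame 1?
6.5

The orange cross moved from (14.0, 15.4) to (13.2, 8.9), a distance of √(0.8² + 6.5²) ≈ 6.5.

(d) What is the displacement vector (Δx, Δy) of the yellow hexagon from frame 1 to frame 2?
(-0.9, -4.3)

The yellow hexagon was at (16.6, 13.6) in frame 1 and (15.7, 9.3) in frame 2.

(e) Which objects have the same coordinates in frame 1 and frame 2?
the brown pentagon, the brown triangle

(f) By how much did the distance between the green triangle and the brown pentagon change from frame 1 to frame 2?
+2.8

Distance in frame 1: 11.2. Distance in frame 2: 14.0.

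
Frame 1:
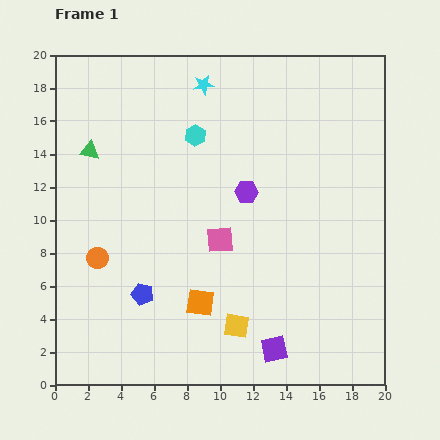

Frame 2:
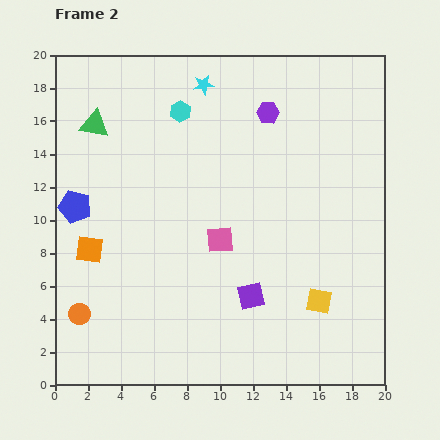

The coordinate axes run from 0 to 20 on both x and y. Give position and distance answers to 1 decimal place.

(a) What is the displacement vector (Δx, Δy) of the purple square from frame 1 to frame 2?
(-1.4, 3.2)

The purple square was at (13.3, 2.2) in frame 1 and (11.9, 5.4) in frame 2.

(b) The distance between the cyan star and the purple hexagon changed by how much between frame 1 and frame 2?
-2.7

Distance in frame 1: 7.0. Distance in frame 2: 4.3.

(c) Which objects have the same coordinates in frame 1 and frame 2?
the cyan star, the pink square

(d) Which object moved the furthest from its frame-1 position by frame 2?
the orange square

(moved 7.4; next 6.7)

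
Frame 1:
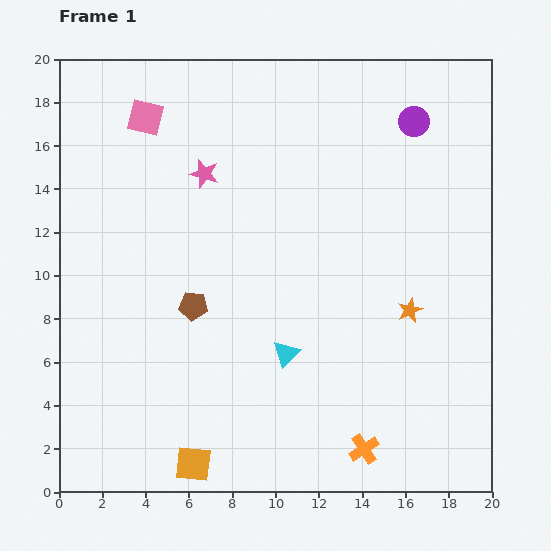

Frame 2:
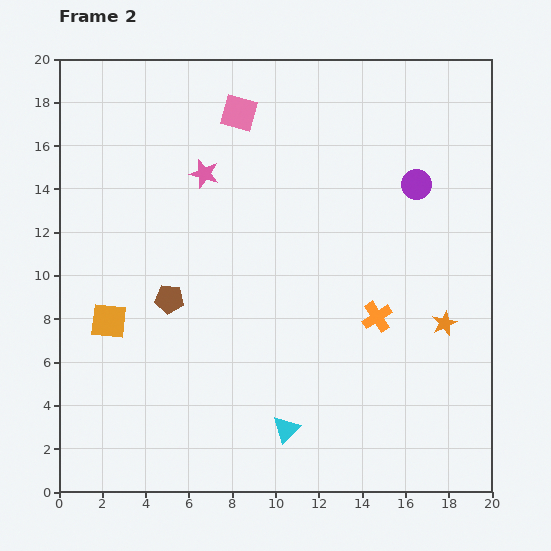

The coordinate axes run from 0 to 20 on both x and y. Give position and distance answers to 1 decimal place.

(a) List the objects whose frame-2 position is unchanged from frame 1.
the pink star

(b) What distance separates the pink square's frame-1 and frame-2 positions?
4.3

The pink square moved from (4.0, 17.3) to (8.3, 17.5), a distance of √(4.3² + 0.2²) ≈ 4.3.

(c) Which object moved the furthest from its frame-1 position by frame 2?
the orange square

(moved 7.7; next 6.1)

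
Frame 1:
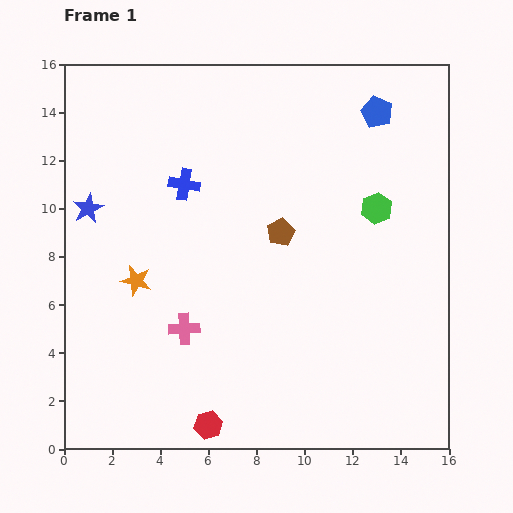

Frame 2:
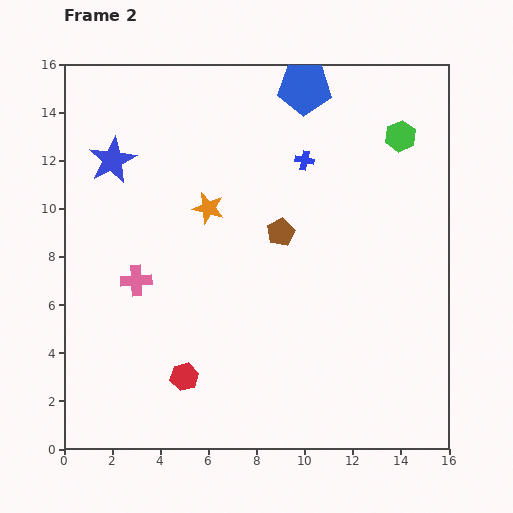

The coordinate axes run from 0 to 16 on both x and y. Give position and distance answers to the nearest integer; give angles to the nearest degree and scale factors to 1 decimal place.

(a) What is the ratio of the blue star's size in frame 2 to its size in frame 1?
1.6×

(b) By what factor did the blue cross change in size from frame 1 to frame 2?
0.6×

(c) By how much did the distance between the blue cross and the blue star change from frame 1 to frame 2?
+4

Distance in frame 1: 4. Distance in frame 2: 8.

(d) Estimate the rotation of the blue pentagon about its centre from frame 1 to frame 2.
23° counter-clockwise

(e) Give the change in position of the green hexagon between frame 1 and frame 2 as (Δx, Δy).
(1, 3)

The green hexagon was at (13, 10) in frame 1 and (14, 13) in frame 2.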